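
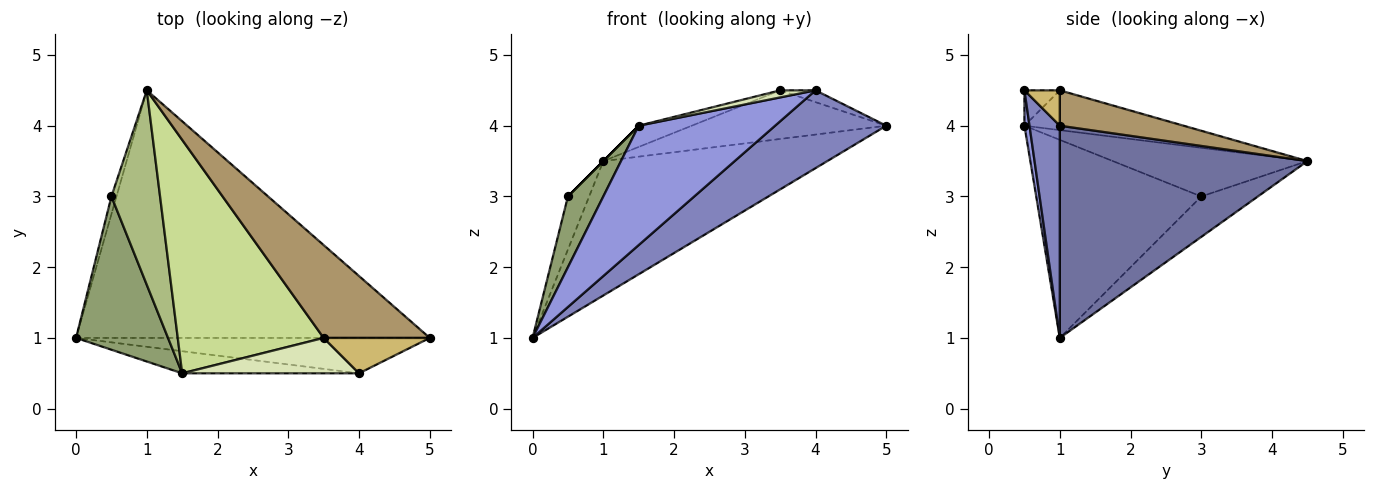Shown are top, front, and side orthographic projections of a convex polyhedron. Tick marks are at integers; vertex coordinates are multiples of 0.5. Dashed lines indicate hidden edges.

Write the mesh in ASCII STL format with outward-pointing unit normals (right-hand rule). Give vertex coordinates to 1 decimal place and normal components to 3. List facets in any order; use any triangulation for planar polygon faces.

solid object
 facet normal 0.466 0.422 -0.777
  outer loop
   vertex 1.0 4.5 3.5
   vertex 5.0 1.0 4.0
   vertex 0.0 1.0 1.0
  endloop
 endfacet
 facet normal 0.241 -0.884 -0.402
  outer loop
   vertex 4.0 0.5 4.5
   vertex 0.0 1.0 1.0
   vertex 5.0 1.0 4.0
  endloop
 endfacet
 facet normal 0.036 -0.983 -0.182
  outer loop
   vertex 1.5 0.5 4.0
   vertex 0.0 1.0 1.0
   vertex 4.0 0.5 4.5
  endloop
 endfacet
 facet normal -0.930 0.349 -0.116
  outer loop
   vertex 0.5 3.0 3.0
   vertex 1.0 4.5 3.5
   vertex 0.0 1.0 1.0
  endloop
 endfacet
 facet normal -0.890 -0.191 0.413
  outer loop
   vertex 0.5 3.0 3.0
   vertex 0.0 1.0 1.0
   vertex 1.5 0.5 4.0
  endloop
 endfacet
 facet normal -0.707 0.000 0.707
  outer loop
   vertex 0.5 3.0 3.0
   vertex 1.5 0.5 4.0
   vertex 1.0 4.5 3.5
  endloop
 endfacet
 facet normal -0.262 0.087 0.961
  outer loop
   vertex 3.5 1.0 4.5
   vertex 1.0 4.5 3.5
   vertex 1.5 0.5 4.0
  endloop
 endfacet
 facet normal -0.192 -0.192 0.962
  outer loop
   vertex 3.5 1.0 4.5
   vertex 1.5 0.5 4.0
   vertex 4.0 0.5 4.5
  endloop
 endfacet
 facet normal 0.283 0.445 0.850
  outer loop
   vertex 3.5 1.0 4.5
   vertex 5.0 1.0 4.0
   vertex 1.0 4.5 3.5
  endloop
 endfacet
 facet normal 0.302 0.302 0.905
  outer loop
   vertex 3.5 1.0 4.5
   vertex 4.0 0.5 4.5
   vertex 5.0 1.0 4.0
  endloop
 endfacet
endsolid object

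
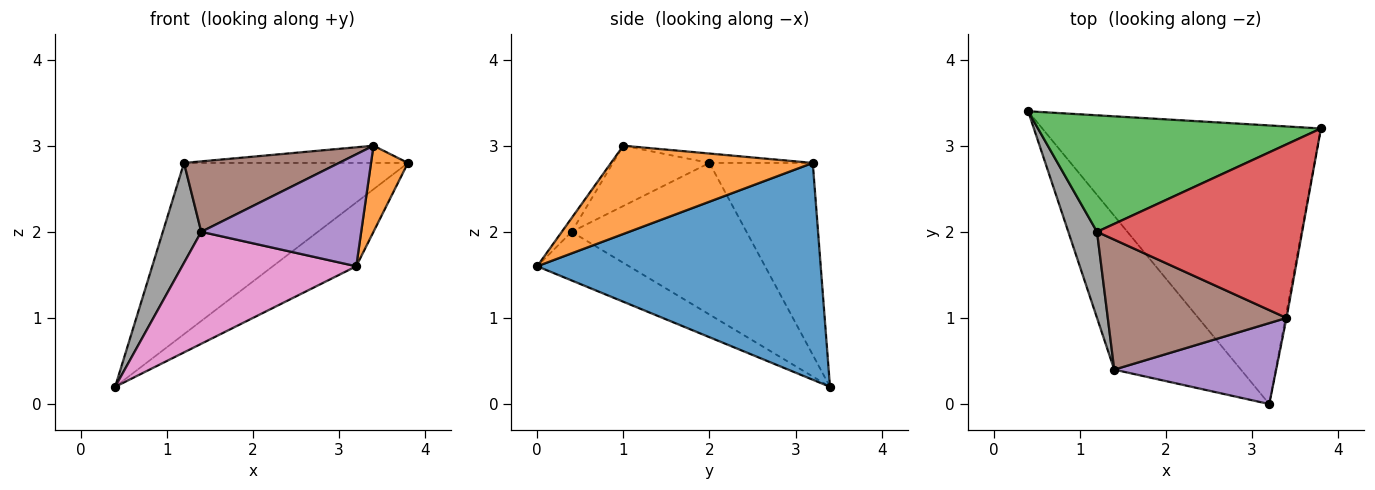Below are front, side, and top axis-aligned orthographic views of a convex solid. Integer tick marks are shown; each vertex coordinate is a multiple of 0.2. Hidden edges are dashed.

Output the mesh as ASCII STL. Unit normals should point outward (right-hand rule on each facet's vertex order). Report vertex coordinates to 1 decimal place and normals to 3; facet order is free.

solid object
 facet normal 0.604 0.178 -0.777
  outer loop
   vertex 3.2 0.0 1.6
   vertex 0.4 3.4 0.2
   vertex 3.8 3.2 2.8
  endloop
 endfacet
 facet normal 0.984 -0.180 -0.012
  outer loop
   vertex 3.4 1.0 3.0
   vertex 3.2 0.0 1.6
   vertex 3.8 3.2 2.8
  endloop
 endfacet
 facet normal -0.357 0.772 0.526
  outer loop
   vertex 1.2 2.0 2.8
   vertex 3.8 3.2 2.8
   vertex 0.4 3.4 0.2
  endloop
 endfacet
 facet normal -0.046 0.099 0.994
  outer loop
   vertex 1.2 2.0 2.8
   vertex 3.4 1.0 3.0
   vertex 3.8 3.2 2.8
  endloop
 endfacet
 facet normal -0.050 -0.809 0.585
  outer loop
   vertex 1.4 0.4 2.0
   vertex 3.2 0.0 1.6
   vertex 3.4 1.0 3.0
  endloop
 endfacet
 facet normal -0.284 -0.457 0.843
  outer loop
   vertex 1.4 0.4 2.0
   vertex 3.4 1.0 3.0
   vertex 1.2 2.0 2.8
  endloop
 endfacet
 facet normal -0.296 -0.562 -0.772
  outer loop
   vertex 1.4 0.4 2.0
   vertex 0.4 3.4 0.2
   vertex 3.2 0.0 1.6
  endloop
 endfacet
 facet normal -0.960 -0.211 0.182
  outer loop
   vertex 1.4 0.4 2.0
   vertex 1.2 2.0 2.8
   vertex 0.4 3.4 0.2
  endloop
 endfacet
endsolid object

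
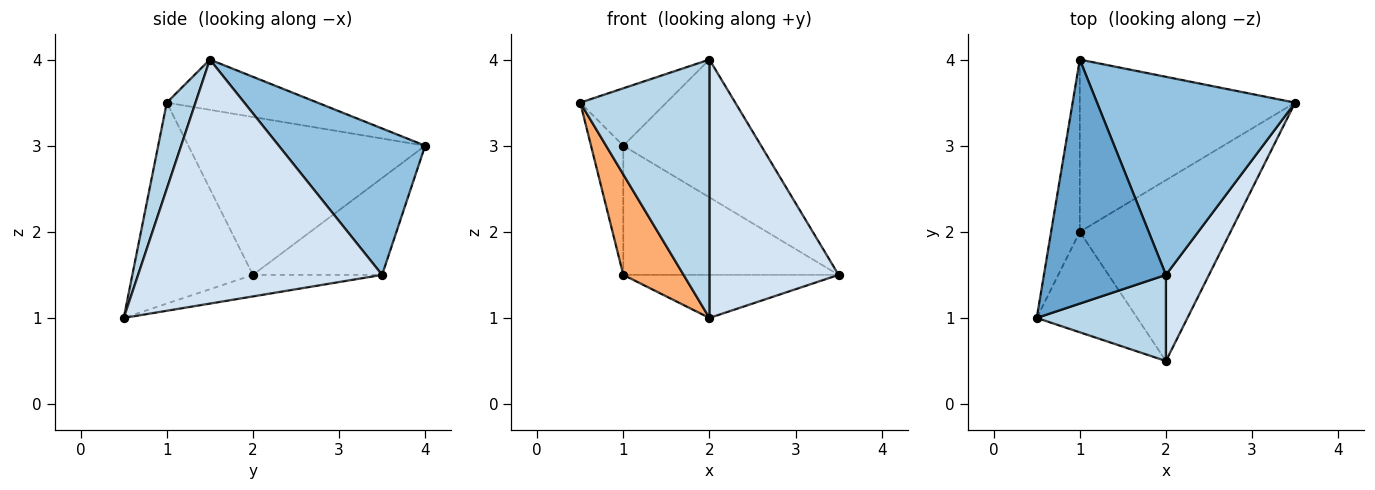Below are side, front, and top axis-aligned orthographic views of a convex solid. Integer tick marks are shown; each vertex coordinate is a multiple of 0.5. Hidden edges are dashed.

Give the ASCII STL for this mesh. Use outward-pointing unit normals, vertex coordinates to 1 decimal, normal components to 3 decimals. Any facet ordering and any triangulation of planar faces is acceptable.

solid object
 facet normal -0.372 0.213 0.904
  outer loop
   vertex 2.0 1.5 4.0
   vertex 1.0 4.0 3.0
   vertex 0.5 1.0 3.5
  endloop
 endfacet
 facet normal 0.519 0.488 0.702
  outer loop
   vertex 2.0 1.5 4.0
   vertex 3.5 3.5 1.5
   vertex 1.0 4.0 3.0
  endloop
 endfacet
 facet normal 0.206 -0.928 0.309
  outer loop
   vertex 2.0 1.5 4.0
   vertex 0.5 1.0 3.5
   vertex 2.0 0.5 1.0
  endloop
 endfacet
 facet normal 0.873 -0.462 0.154
  outer loop
   vertex 2.0 1.5 4.0
   vertex 2.0 0.5 1.0
   vertex 3.5 3.5 1.5
  endloop
 endfacet
 facet normal -0.975 0.133 -0.177
  outer loop
   vertex 1.0 2.0 1.5
   vertex 0.5 1.0 3.5
   vertex 1.0 4.0 3.0
  endloop
 endfacet
 facet normal -0.816 -0.408 -0.408
  outer loop
   vertex 1.0 2.0 1.5
   vertex 2.0 0.5 1.0
   vertex 0.5 1.0 3.5
  endloop
 endfacet
 facet normal -0.339 0.565 -0.753
  outer loop
   vertex 1.0 2.0 1.5
   vertex 1.0 4.0 3.0
   vertex 3.5 3.5 1.5
  endloop
 endfacet
 facet normal -0.138 0.229 -0.964
  outer loop
   vertex 1.0 2.0 1.5
   vertex 3.5 3.5 1.5
   vertex 2.0 0.5 1.0
  endloop
 endfacet
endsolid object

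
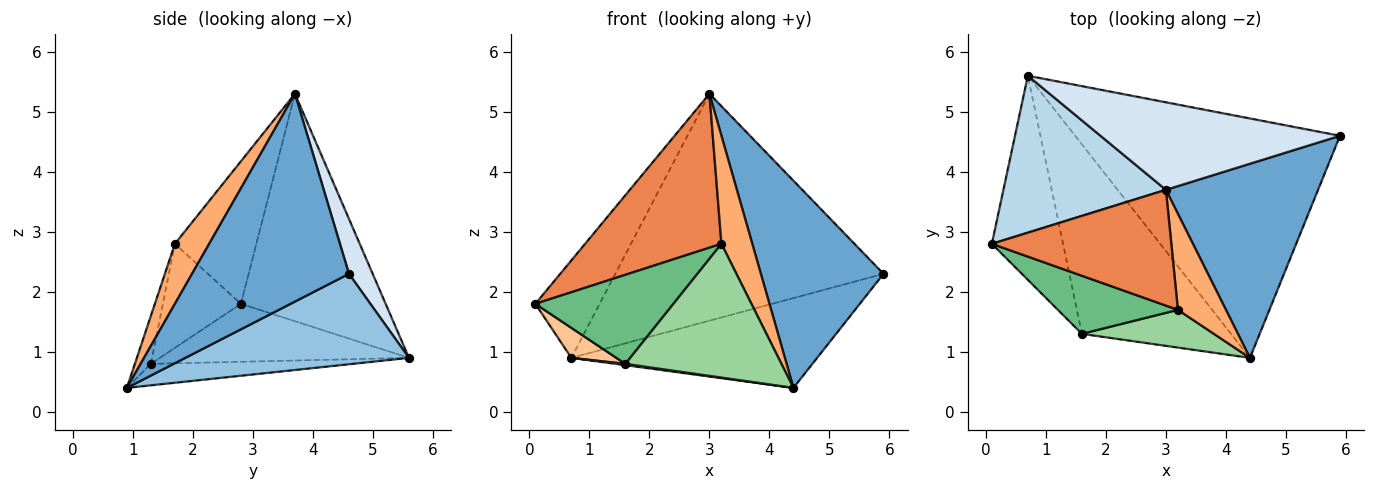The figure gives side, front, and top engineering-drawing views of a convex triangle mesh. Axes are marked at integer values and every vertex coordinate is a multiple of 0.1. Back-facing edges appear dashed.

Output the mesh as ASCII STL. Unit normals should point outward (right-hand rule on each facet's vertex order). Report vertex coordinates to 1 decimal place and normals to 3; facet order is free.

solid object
 facet normal 0.683 -0.533 0.500
  outer loop
   vertex 3.0 3.7 5.3
   vertex 4.4 0.9 0.4
   vertex 5.9 4.6 2.3
  endloop
 endfacet
 facet normal 0.304 0.335 -0.892
  outer loop
   vertex 0.7 5.6 0.9
   vertex 5.9 4.6 2.3
   vertex 4.4 0.9 0.4
  endloop
 endfacet
 facet normal -0.765 0.340 0.547
  outer loop
   vertex 0.7 5.6 0.9
   vertex 0.1 2.8 1.8
   vertex 3.0 3.7 5.3
  endloop
 endfacet
 facet normal 0.082 0.930 0.359
  outer loop
   vertex 0.7 5.6 0.9
   vertex 3.0 3.7 5.3
   vertex 5.9 4.6 2.3
  endloop
 endfacet
 facet normal -0.431 -0.721 0.542
  outer loop
   vertex 3.2 1.7 2.8
   vertex 3.0 3.7 5.3
   vertex 0.1 2.8 1.8
  endloop
 endfacet
 facet normal 0.639 -0.575 0.511
  outer loop
   vertex 3.2 1.7 2.8
   vertex 4.4 0.9 0.4
   vertex 3.0 3.7 5.3
  endloop
 endfacet
 facet normal -0.627 -0.113 -0.771
  outer loop
   vertex 1.6 1.3 0.8
   vertex 0.1 2.8 1.8
   vertex 0.7 5.6 0.9
  endloop
 endfacet
 facet normal -0.142 -0.007 -0.990
  outer loop
   vertex 1.6 1.3 0.8
   vertex 0.7 5.6 0.9
   vertex 4.4 0.9 0.4
  endloop
 endfacet
 facet normal -0.428 -0.757 0.494
  outer loop
   vertex 1.6 1.3 0.8
   vertex 3.2 1.7 2.8
   vertex 0.1 2.8 1.8
  endloop
 endfacet
 facet normal -0.098 -0.958 0.270
  outer loop
   vertex 1.6 1.3 0.8
   vertex 4.4 0.9 0.4
   vertex 3.2 1.7 2.8
  endloop
 endfacet
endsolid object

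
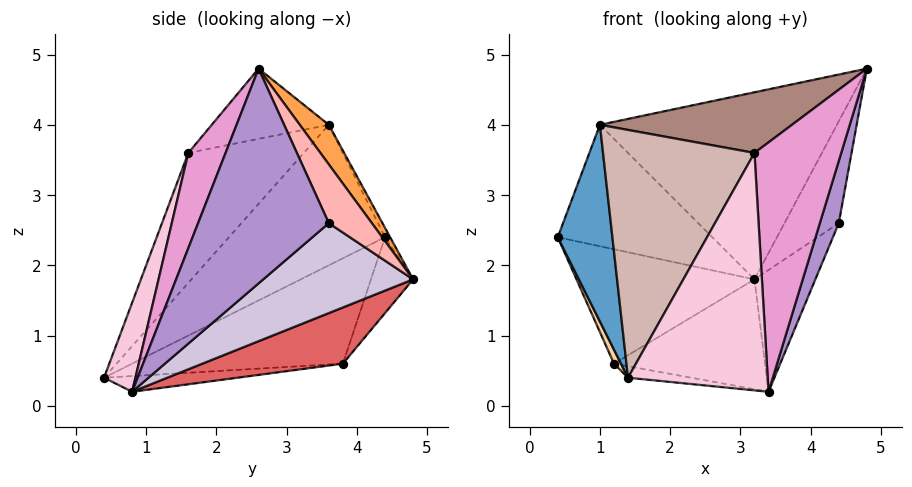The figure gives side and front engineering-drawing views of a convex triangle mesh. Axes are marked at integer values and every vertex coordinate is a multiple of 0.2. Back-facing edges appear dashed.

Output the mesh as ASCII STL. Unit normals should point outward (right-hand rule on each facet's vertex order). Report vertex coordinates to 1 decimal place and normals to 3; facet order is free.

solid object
 facet normal -0.927 -0.325 0.185
  outer loop
   vertex 1.0 3.6 4.0
   vertex 0.4 4.4 2.4
   vertex 1.4 0.4 0.4
  endloop
 endfacet
 facet normal -0.029 0.890 0.456
  outer loop
   vertex 1.0 3.6 4.0
   vertex 3.2 4.8 1.8
   vertex 0.4 4.4 2.4
  endloop
 endfacet
 facet normal 0.101 0.827 0.553
  outer loop
   vertex 1.0 3.6 4.0
   vertex 4.8 2.6 4.8
   vertex 3.2 4.8 1.8
  endloop
 endfacet
 facet normal -0.917 -0.031 -0.397
  outer loop
   vertex 1.2 3.8 0.6
   vertex 1.4 0.4 0.4
   vertex 0.4 4.4 2.4
  endloop
 endfacet
 facet normal -0.212 0.895 -0.393
  outer loop
   vertex 1.2 3.8 0.6
   vertex 0.4 4.4 2.4
   vertex 3.2 4.8 1.8
  endloop
 endfacet
 facet normal -0.110 0.052 -0.993
  outer loop
   vertex 1.2 3.8 0.6
   vertex 3.4 0.8 0.2
   vertex 1.4 0.4 0.4
  endloop
 endfacet
 facet normal 0.339 0.364 -0.868
  outer loop
   vertex 1.2 3.8 0.6
   vertex 3.2 4.8 1.8
   vertex 3.4 0.8 0.2
  endloop
 endfacet
 facet normal 0.604 0.761 0.236
  outer loop
   vertex 4.4 3.6 2.6
   vertex 3.2 4.8 1.8
   vertex 4.8 2.6 4.8
  endloop
 endfacet
 facet normal 0.961 -0.139 -0.238
  outer loop
   vertex 4.4 3.6 2.6
   vertex 4.8 2.6 4.8
   vertex 3.4 0.8 0.2
  endloop
 endfacet
 facet normal 0.715 0.290 -0.636
  outer loop
   vertex 4.4 3.6 2.6
   vertex 3.4 0.8 0.2
   vertex 3.2 4.8 1.8
  endloop
 endfacet
 facet normal -0.302 -0.495 0.815
  outer loop
   vertex 3.2 1.6 3.6
   vertex 4.8 2.6 4.8
   vertex 1.0 3.6 4.0
  endloop
 endfacet
 facet normal -0.511 -0.670 0.539
  outer loop
   vertex 3.2 1.6 3.6
   vertex 1.0 3.6 4.0
   vertex 1.4 0.4 0.4
  endloop
 endfacet
 facet normal 0.384 -0.894 0.233
  outer loop
   vertex 3.2 1.6 3.6
   vertex 3.4 0.8 0.2
   vertex 4.8 2.6 4.8
  endloop
 endfacet
 facet normal 0.213 -0.948 0.236
  outer loop
   vertex 3.2 1.6 3.6
   vertex 1.4 0.4 0.4
   vertex 3.4 0.8 0.2
  endloop
 endfacet
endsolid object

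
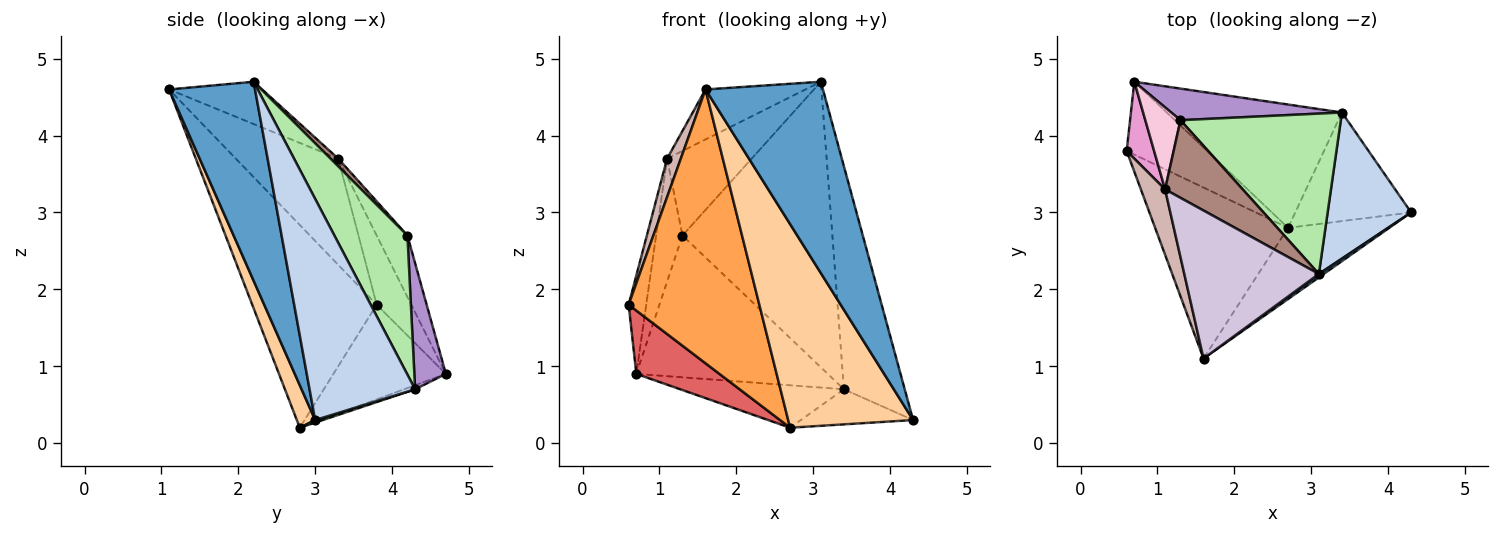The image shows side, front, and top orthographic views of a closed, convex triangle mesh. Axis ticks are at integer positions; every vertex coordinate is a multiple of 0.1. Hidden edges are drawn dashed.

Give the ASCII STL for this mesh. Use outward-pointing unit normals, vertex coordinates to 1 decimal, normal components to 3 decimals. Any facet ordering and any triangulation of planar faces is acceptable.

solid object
 facet normal 0.591 -0.807 0.014
  outer loop
   vertex 3.1 2.2 4.7
   vertex 1.6 1.1 4.6
   vertex 4.3 3.0 0.3
  endloop
 endfacet
 facet normal 0.824 0.474 0.311
  outer loop
   vertex 3.4 4.3 0.7
   vertex 3.1 2.2 4.7
   vertex 4.3 3.0 0.3
  endloop
 endfacet
 facet normal -0.628 -0.660 -0.412
  outer loop
   vertex 2.7 2.8 0.2
   vertex 1.6 1.1 4.6
   vertex 0.6 3.8 1.8
  endloop
 endfacet
 facet normal 0.137 -0.935 -0.327
  outer loop
   vertex 2.7 2.8 0.2
   vertex 4.3 3.0 0.3
   vertex 1.6 1.1 4.6
  endloop
 endfacet
 facet normal 0.021 0.307 -0.951
  outer loop
   vertex 2.7 2.8 0.2
   vertex 3.4 4.3 0.7
   vertex 4.3 3.0 0.3
  endloop
 endfacet
 facet normal 0.391 0.803 0.451
  outer loop
   vertex 1.3 4.2 2.7
   vertex 3.1 2.2 4.7
   vertex 3.4 4.3 0.7
  endloop
 endfacet
 facet normal -0.664 -0.491 -0.564
  outer loop
   vertex 0.7 4.7 0.9
   vertex 2.7 2.8 0.2
   vertex 0.6 3.8 1.8
  endloop
 endfacet
 facet normal -0.022 0.325 -0.945
  outer loop
   vertex 0.7 4.7 0.9
   vertex 3.4 4.3 0.7
   vertex 2.7 2.8 0.2
  endloop
 endfacet
 facet normal 0.159 0.964 0.215
  outer loop
   vertex 0.7 4.7 0.9
   vertex 1.3 4.2 2.7
   vertex 3.4 4.3 0.7
  endloop
 endfacet
 facet normal -0.285 0.307 0.908
  outer loop
   vertex 1.1 3.3 3.7
   vertex 1.6 1.1 4.6
   vertex 3.1 2.2 4.7
  endloop
 endfacet
 facet normal 0.067 0.735 0.675
  outer loop
   vertex 1.1 3.3 3.7
   vertex 3.1 2.2 4.7
   vertex 1.3 4.2 2.7
  endloop
 endfacet
 facet normal -0.967 -0.130 0.220
  outer loop
   vertex 1.1 3.3 3.7
   vertex 0.6 3.8 1.8
   vertex 1.6 1.1 4.6
  endloop
 endfacet
 facet normal -0.841 0.427 0.334
  outer loop
   vertex 1.1 3.3 3.7
   vertex 0.7 4.7 0.9
   vertex 0.6 3.8 1.8
  endloop
 endfacet
 facet normal -0.697 0.597 0.398
  outer loop
   vertex 1.1 3.3 3.7
   vertex 1.3 4.2 2.7
   vertex 0.7 4.7 0.9
  endloop
 endfacet
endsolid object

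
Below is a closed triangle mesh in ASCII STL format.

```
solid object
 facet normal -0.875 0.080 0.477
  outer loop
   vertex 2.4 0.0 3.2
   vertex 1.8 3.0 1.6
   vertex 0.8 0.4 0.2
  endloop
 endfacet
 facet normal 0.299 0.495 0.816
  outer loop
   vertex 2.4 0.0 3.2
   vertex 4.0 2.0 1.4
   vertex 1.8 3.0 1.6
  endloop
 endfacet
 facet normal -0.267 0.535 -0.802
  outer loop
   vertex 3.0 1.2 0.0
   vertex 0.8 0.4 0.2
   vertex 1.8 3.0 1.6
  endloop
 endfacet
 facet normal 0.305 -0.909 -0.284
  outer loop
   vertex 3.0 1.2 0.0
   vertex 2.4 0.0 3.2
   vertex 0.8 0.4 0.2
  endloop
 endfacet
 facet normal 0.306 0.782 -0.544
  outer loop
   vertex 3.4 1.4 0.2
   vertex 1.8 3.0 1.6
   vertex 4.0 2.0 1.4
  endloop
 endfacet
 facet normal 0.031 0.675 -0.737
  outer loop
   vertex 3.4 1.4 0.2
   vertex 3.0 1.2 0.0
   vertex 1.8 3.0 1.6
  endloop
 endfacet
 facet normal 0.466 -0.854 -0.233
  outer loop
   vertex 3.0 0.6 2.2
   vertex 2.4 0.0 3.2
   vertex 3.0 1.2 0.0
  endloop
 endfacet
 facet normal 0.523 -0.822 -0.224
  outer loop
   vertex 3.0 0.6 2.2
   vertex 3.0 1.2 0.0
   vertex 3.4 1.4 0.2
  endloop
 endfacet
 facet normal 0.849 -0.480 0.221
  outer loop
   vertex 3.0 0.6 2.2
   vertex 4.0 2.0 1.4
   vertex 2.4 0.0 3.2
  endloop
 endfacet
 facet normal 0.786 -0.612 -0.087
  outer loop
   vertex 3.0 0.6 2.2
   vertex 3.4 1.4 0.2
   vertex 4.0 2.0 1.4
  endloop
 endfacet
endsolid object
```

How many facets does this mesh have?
10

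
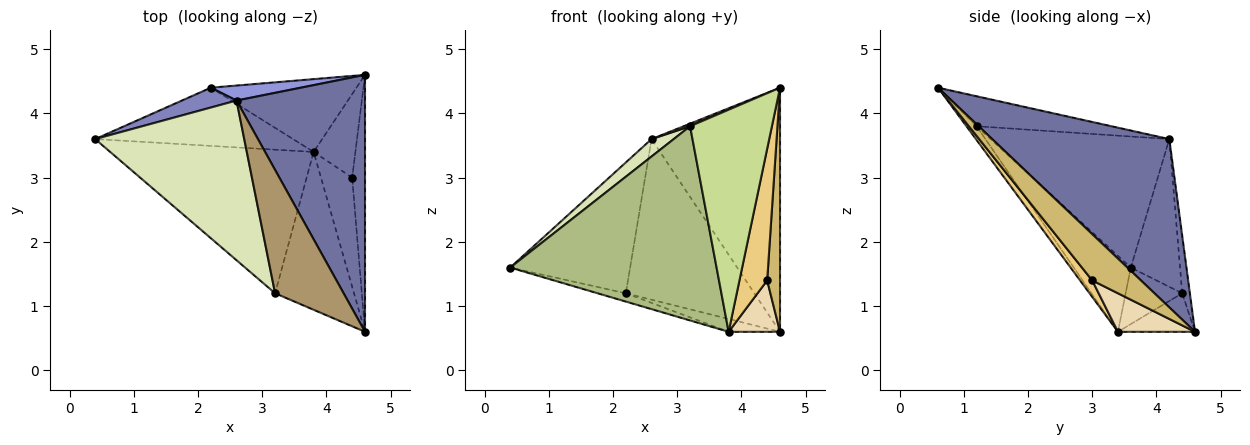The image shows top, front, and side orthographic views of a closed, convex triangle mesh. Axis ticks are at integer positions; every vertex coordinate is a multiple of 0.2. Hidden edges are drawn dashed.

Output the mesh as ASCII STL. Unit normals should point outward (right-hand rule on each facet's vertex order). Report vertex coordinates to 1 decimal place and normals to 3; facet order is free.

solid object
 facet normal 0.689 0.499 0.526
  outer loop
   vertex 2.6 4.2 3.6
   vertex 4.6 0.6 4.4
   vertex 4.6 4.6 0.6
  endloop
 endfacet
 facet normal -0.376 0.916 0.139
  outer loop
   vertex 2.2 4.4 1.2
   vertex 0.4 3.6 1.6
   vertex 2.6 4.2 3.6
  endloop
 endfacet
 facet normal -0.060 0.994 0.093
  outer loop
   vertex 2.2 4.4 1.2
   vertex 2.6 4.2 3.6
   vertex 4.6 4.6 0.6
  endloop
 endfacet
 facet normal -0.272 0.136 -0.953
  outer loop
   vertex 2.2 4.4 1.2
   vertex 3.8 3.4 0.6
   vertex 0.4 3.6 1.6
  endloop
 endfacet
 facet normal -0.252 0.168 -0.953
  outer loop
   vertex 2.2 4.4 1.2
   vertex 4.6 4.6 0.6
   vertex 3.8 3.4 0.6
  endloop
 endfacet
 facet normal -0.217 -0.785 -0.580
  outer loop
   vertex 3.2 1.2 3.8
   vertex 0.4 3.6 1.6
   vertex 3.8 3.4 0.6
  endloop
 endfacet
 facet normal -0.101 -0.811 -0.576
  outer loop
   vertex 3.2 1.2 3.8
   vertex 3.8 3.4 0.6
   vertex 4.6 0.6 4.4
  endloop
 endfacet
 facet normal -0.658 -0.082 0.748
  outer loop
   vertex 3.2 1.2 3.8
   vertex 2.6 4.2 3.6
   vertex 0.4 3.6 1.6
  endloop
 endfacet
 facet normal -0.401 -0.019 0.916
  outer loop
   vertex 3.2 1.2 3.8
   vertex 4.6 0.6 4.4
   vertex 2.6 4.2 3.6
  endloop
 endfacet
 facet normal 0.934 -0.246 -0.259
  outer loop
   vertex 4.4 3.0 1.4
   vertex 4.6 4.6 0.6
   vertex 4.6 0.6 4.4
  endloop
 endfacet
 facet normal 0.320 -0.729 -0.605
  outer loop
   vertex 4.4 3.0 1.4
   vertex 4.6 0.6 4.4
   vertex 3.8 3.4 0.6
  endloop
 endfacet
 facet normal 0.618 -0.412 -0.670
  outer loop
   vertex 4.4 3.0 1.4
   vertex 3.8 3.4 0.6
   vertex 4.6 4.6 0.6
  endloop
 endfacet
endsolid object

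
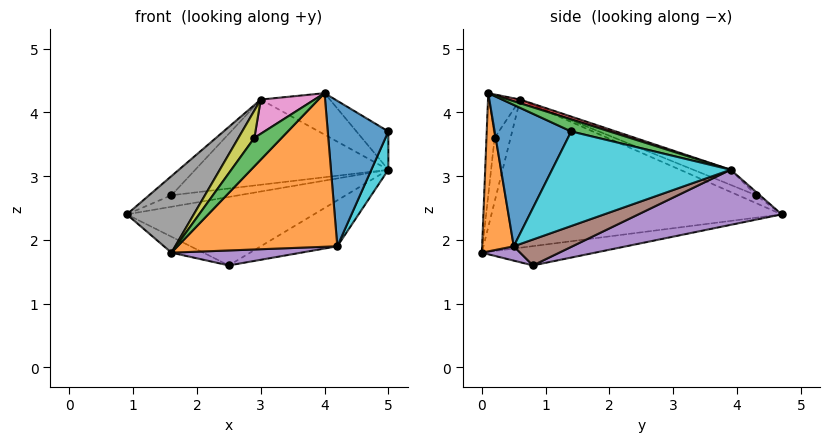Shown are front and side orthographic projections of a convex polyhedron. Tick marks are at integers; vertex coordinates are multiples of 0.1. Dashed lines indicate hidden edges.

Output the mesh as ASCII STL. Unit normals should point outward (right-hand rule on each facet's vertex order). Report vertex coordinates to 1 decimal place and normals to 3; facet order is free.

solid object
 facet normal 0.783 -0.620 -0.038
  outer loop
   vertex 4.2 0.5 1.9
   vertex 5.0 1.4 3.7
   vertex 4.0 0.1 4.3
  endloop
 endfacet
 facet normal 0.192 -0.970 -0.146
  outer loop
   vertex 4.2 0.5 1.9
   vertex 4.0 0.1 4.3
   vertex 1.6 0.0 1.8
  endloop
 endfacet
 facet normal -0.273 -0.914 0.299
  outer loop
   vertex 2.9 0.2 3.6
   vertex 1.6 0.0 1.8
   vertex 4.0 0.1 4.3
  endloop
 endfacet
 facet normal -0.283 0.080 -0.956
  outer loop
   vertex 2.5 0.8 1.6
   vertex 1.6 0.0 1.8
   vertex 0.9 4.7 2.4
  endloop
 endfacet
 facet normal 0.103 -0.349 -0.932
  outer loop
   vertex 2.5 0.8 1.6
   vertex 4.2 0.5 1.9
   vertex 1.6 0.0 1.8
  endloop
 endfacet
 facet normal -0.233 0.288 0.929
  outer loop
   vertex 3.0 0.6 4.2
   vertex 1.6 4.3 2.7
   vertex 0.9 4.7 2.4
  endloop
 endfacet
 facet normal -0.417 -0.723 0.551
  outer loop
   vertex 3.0 0.6 4.2
   vertex 2.9 0.2 3.6
   vertex 4.0 0.1 4.3
  endloop
 endfacet
 facet normal -0.826 -0.191 0.530
  outer loop
   vertex 3.0 0.6 4.2
   vertex 0.9 4.7 2.4
   vertex 1.6 0.0 1.8
  endloop
 endfacet
 facet normal -0.609 -0.609 0.508
  outer loop
   vertex 3.0 0.6 4.2
   vertex 1.6 0.0 1.8
   vertex 2.9 0.2 3.6
  endloop
 endfacet
 facet normal 0.926 -0.088 -0.367
  outer loop
   vertex 5.0 3.9 3.1
   vertex 5.0 1.4 3.7
   vertex 4.2 0.5 1.9
  endloop
 endfacet
 facet normal -0.068 0.353 0.933
  outer loop
   vertex 5.0 3.9 3.1
   vertex 1.6 4.3 2.7
   vertex 3.0 0.6 4.2
  endloop
 endfacet
 facet normal -0.031 0.565 0.825
  outer loop
   vertex 5.0 3.9 3.1
   vertex 0.9 4.7 2.4
   vertex 1.6 4.3 2.7
  endloop
 endfacet
 facet normal 0.270 0.225 0.936
  outer loop
   vertex 5.0 3.9 3.1
   vertex 4.0 0.1 4.3
   vertex 5.0 1.4 3.7
  endloop
 endfacet
 facet normal 0.049 0.289 0.956
  outer loop
   vertex 5.0 3.9 3.1
   vertex 3.0 0.6 4.2
   vertex 4.0 0.1 4.3
  endloop
 endfacet
 facet normal 0.214 0.280 -0.936
  outer loop
   vertex 5.0 3.9 3.1
   vertex 2.5 0.8 1.6
   vertex 0.9 4.7 2.4
  endloop
 endfacet
 facet normal 0.215 0.280 -0.936
  outer loop
   vertex 5.0 3.9 3.1
   vertex 4.2 0.5 1.9
   vertex 2.5 0.8 1.6
  endloop
 endfacet
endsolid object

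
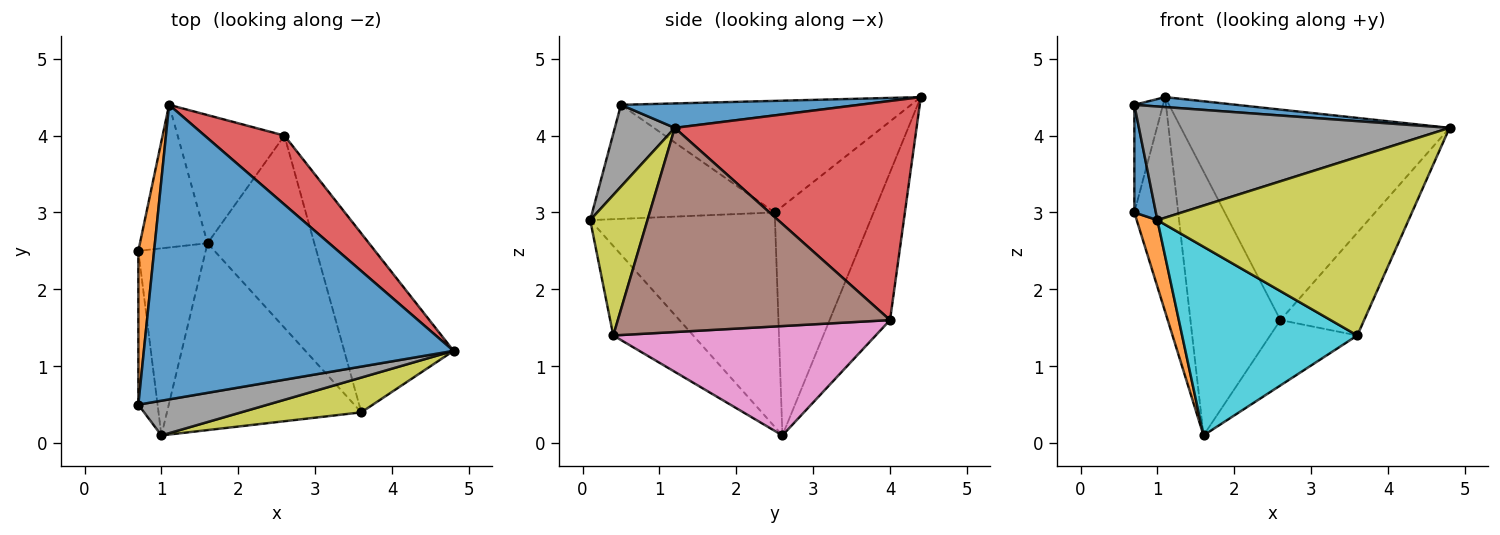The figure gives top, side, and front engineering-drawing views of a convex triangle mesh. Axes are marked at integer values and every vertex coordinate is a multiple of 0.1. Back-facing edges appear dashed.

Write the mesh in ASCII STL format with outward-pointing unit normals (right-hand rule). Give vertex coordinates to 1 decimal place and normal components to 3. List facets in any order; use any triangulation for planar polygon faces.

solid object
 facet normal 0.079 -0.034 0.996
  outer loop
   vertex 1.1 4.4 4.5
   vertex 0.7 0.5 4.4
   vertex 4.8 1.2 4.1
  endloop
 endfacet
 facet normal -0.985 0.097 0.139
  outer loop
   vertex 0.7 2.5 3.0
   vertex 0.7 0.5 4.4
   vertex 1.1 4.4 4.5
  endloop
 endfacet
 facet normal -0.883 0.391 -0.260
  outer loop
   vertex 0.7 2.5 3.0
   vertex 1.1 4.4 4.5
   vertex 1.6 2.6 0.1
  endloop
 endfacet
 facet normal 0.650 0.722 0.237
  outer loop
   vertex 2.6 4.0 1.6
   vertex 1.1 4.4 4.5
   vertex 4.8 1.2 4.1
  endloop
 endfacet
 facet normal -0.517 0.770 -0.374
  outer loop
   vertex 2.6 4.0 1.6
   vertex 1.6 2.6 0.1
   vertex 1.1 4.4 4.5
  endloop
 endfacet
 facet normal 0.851 0.262 -0.456
  outer loop
   vertex 2.6 4.0 1.6
   vertex 4.8 1.2 4.1
   vertex 3.6 0.4 1.4
  endloop
 endfacet
 facet normal 0.696 0.231 -0.680
  outer loop
   vertex 2.6 4.0 1.6
   vertex 3.6 0.4 1.4
   vertex 1.6 2.6 0.1
  endloop
 endfacet
 facet normal 0.182 -0.941 0.287
  outer loop
   vertex 1.0 0.1 2.9
   vertex 4.8 1.2 4.1
   vertex 0.7 0.5 4.4
  endloop
 endfacet
 facet normal 0.218 -0.958 0.187
  outer loop
   vertex 1.0 0.1 2.9
   vertex 3.6 0.4 1.4
   vertex 4.8 1.2 4.1
  endloop
 endfacet
 facet normal -0.308 -0.676 -0.669
  outer loop
   vertex 1.0 0.1 2.9
   vertex 1.6 2.6 0.1
   vertex 3.6 0.4 1.4
  endloop
 endfacet
 facet normal -0.979 -0.116 -0.165
  outer loop
   vertex 1.0 0.1 2.9
   vertex 0.7 0.5 4.4
   vertex 0.7 2.5 3.0
  endloop
 endfacet
 facet normal -0.949 -0.106 -0.298
  outer loop
   vertex 1.0 0.1 2.9
   vertex 0.7 2.5 3.0
   vertex 1.6 2.6 0.1
  endloop
 endfacet
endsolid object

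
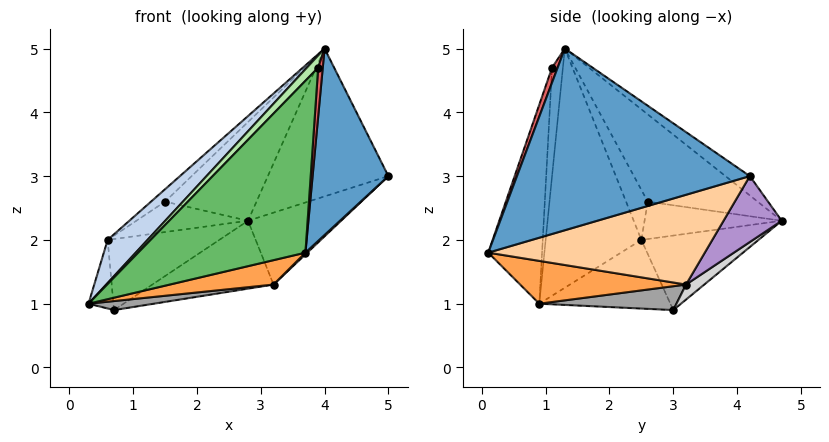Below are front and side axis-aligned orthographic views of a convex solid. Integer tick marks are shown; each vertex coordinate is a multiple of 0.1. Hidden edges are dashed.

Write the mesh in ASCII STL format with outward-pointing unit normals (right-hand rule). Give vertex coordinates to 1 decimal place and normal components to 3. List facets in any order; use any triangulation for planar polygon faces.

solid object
 facet normal 0.951 -0.309 0.027
  outer loop
   vertex 4.0 1.3 5.0
   vertex 3.7 0.1 1.8
   vertex 5.0 4.2 3.0
  endloop
 endfacet
 facet normal -0.689 -0.287 0.666
  outer loop
   vertex 0.6 2.5 2.0
   vertex 0.3 0.9 1.0
   vertex 4.0 1.3 5.0
  endloop
 endfacet
 facet normal 0.199 -0.125 -0.972
  outer loop
   vertex 3.2 3.2 1.3
   vertex 3.7 0.1 1.8
   vertex 0.3 0.9 1.0
  endloop
 endfacet
 facet normal 0.688 -0.006 -0.725
  outer loop
   vertex 3.2 3.2 1.3
   vertex 5.0 4.2 3.0
   vertex 3.7 0.1 1.8
  endloop
 endfacet
 facet normal -0.289 -0.899 0.330
  outer loop
   vertex 3.9 1.1 4.7
   vertex 0.3 0.9 1.0
   vertex 3.7 0.1 1.8
  endloop
 endfacet
 facet normal -0.563 -0.588 0.580
  outer loop
   vertex 3.9 1.1 4.7
   vertex 4.0 1.3 5.0
   vertex 0.3 0.9 1.0
  endloop
 endfacet
 facet normal 0.762 -0.626 0.163
  outer loop
   vertex 3.9 1.1 4.7
   vertex 3.7 0.1 1.8
   vertex 4.0 1.3 5.0
  endloop
 endfacet
 facet normal -0.546 0.353 0.760
  outer loop
   vertex 1.5 2.6 2.6
   vertex 0.6 2.5 2.0
   vertex 4.0 1.3 5.0
  endloop
 endfacet
 facet normal 0.364 0.582 -0.727
  outer loop
   vertex 2.8 4.7 2.3
   vertex 5.0 4.2 3.0
   vertex 3.2 3.2 1.3
  endloop
 endfacet
 facet normal -0.533 0.434 0.727
  outer loop
   vertex 2.8 4.7 2.3
   vertex 0.6 2.5 2.0
   vertex 1.5 2.6 2.6
  endloop
 endfacet
 facet normal -0.119 0.591 0.798
  outer loop
   vertex 2.8 4.7 2.3
   vertex 4.0 1.3 5.0
   vertex 5.0 4.2 3.0
  endloop
 endfacet
 facet normal -0.505 0.420 0.754
  outer loop
   vertex 2.8 4.7 2.3
   vertex 1.5 2.6 2.6
   vertex 4.0 1.3 5.0
  endloop
 endfacet
 facet normal -0.982 0.187 -0.004
  outer loop
   vertex 0.7 3.0 0.9
   vertex 0.3 0.9 1.0
   vertex 0.6 2.5 2.0
  endloop
 endfacet
 facet normal -0.703 0.670 0.241
  outer loop
   vertex 0.7 3.0 0.9
   vertex 0.6 2.5 2.0
   vertex 2.8 4.7 2.3
  endloop
 endfacet
 facet normal 0.164 -0.078 -0.983
  outer loop
   vertex 0.7 3.0 0.9
   vertex 3.2 3.2 1.3
   vertex 0.3 0.9 1.0
  endloop
 endfacet
 facet normal 0.085 0.568 -0.818
  outer loop
   vertex 0.7 3.0 0.9
   vertex 2.8 4.7 2.3
   vertex 3.2 3.2 1.3
  endloop
 endfacet
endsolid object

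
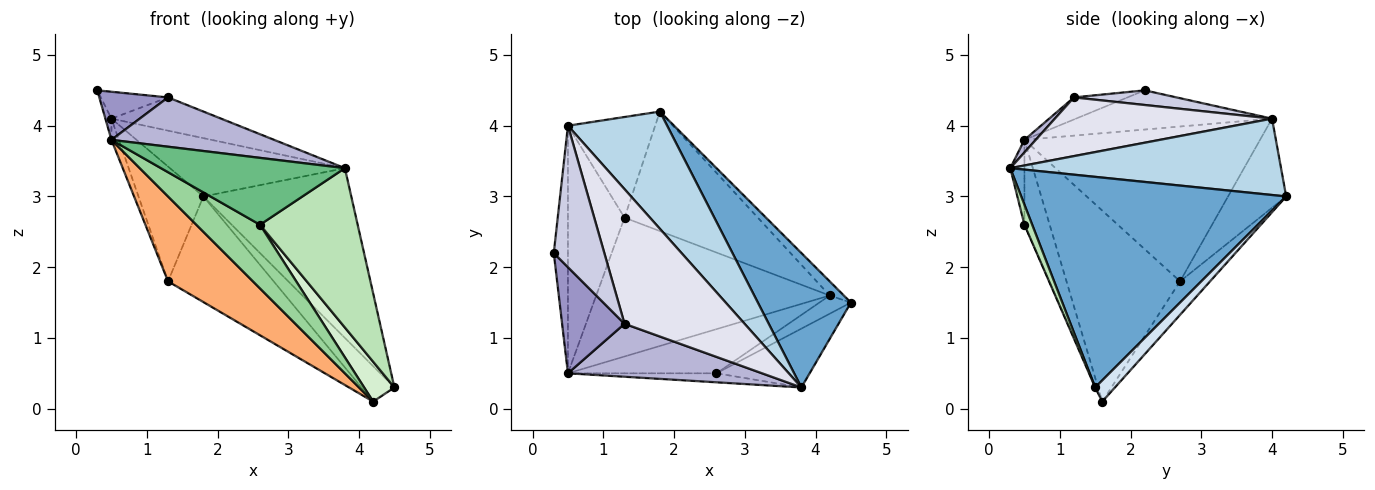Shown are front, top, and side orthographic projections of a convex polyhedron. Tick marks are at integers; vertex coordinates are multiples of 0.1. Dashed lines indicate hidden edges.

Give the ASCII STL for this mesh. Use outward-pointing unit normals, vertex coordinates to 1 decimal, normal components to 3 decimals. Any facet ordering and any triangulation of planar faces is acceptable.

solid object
 facet normal 0.815 0.455 0.360
  outer loop
   vertex 3.8 0.3 3.4
   vertex 4.5 1.5 0.3
   vertex 1.8 4.2 3.0
  endloop
 endfacet
 facet normal -0.559 0.624 -0.547
  outer loop
   vertex 0.5 4.0 4.1
   vertex 1.8 4.2 3.0
   vertex 1.3 2.7 1.8
  endloop
 endfacet
 facet normal 0.567 0.367 0.737
  outer loop
   vertex 0.5 4.0 4.1
   vertex 3.8 0.3 3.4
   vertex 1.8 4.2 3.0
  endloop
 endfacet
 facet normal 0.487 0.811 -0.324
  outer loop
   vertex 4.2 1.6 0.1
   vertex 1.8 4.2 3.0
   vertex 4.5 1.5 0.3
  endloop
 endfacet
 facet normal -0.185 0.651 -0.736
  outer loop
   vertex 4.2 1.6 0.1
   vertex 1.3 2.7 1.8
   vertex 1.8 4.2 3.0
  endloop
 endfacet
 facet normal -0.572 -0.428 -0.700
  outer loop
   vertex 0.5 0.5 3.8
   vertex 1.3 2.7 1.8
   vertex 4.2 1.6 0.1
  endloop
 endfacet
 facet normal -0.940 0.029 -0.339
  outer loop
   vertex 0.5 0.5 3.8
   vertex 0.3 2.2 4.5
   vertex 0.5 4.0 4.1
  endloop
 endfacet
 facet normal -0.939 0.029 -0.343
  outer loop
   vertex 0.5 0.5 3.8
   vertex 0.5 4.0 4.1
   vertex 1.3 2.7 1.8
  endloop
 endfacet
 facet normal -0.076 -0.988 -0.133
  outer loop
   vertex 2.6 0.5 2.6
   vertex 3.8 0.3 3.4
   vertex 0.5 0.5 3.8
  endloop
 endfacet
 facet normal -0.310 -0.781 -0.542
  outer loop
   vertex 2.6 0.5 2.6
   vertex 0.5 0.5 3.8
   vertex 4.2 1.6 0.1
  endloop
 endfacet
 facet normal 0.074 -0.936 -0.345
  outer loop
   vertex 2.6 0.5 2.6
   vertex 4.5 1.5 0.3
   vertex 3.8 0.3 3.4
  endloop
 endfacet
 facet normal -0.025 -0.909 -0.416
  outer loop
   vertex 2.6 0.5 2.6
   vertex 4.2 1.6 0.1
   vertex 4.5 1.5 0.3
  endloop
 endfacet
 facet normal -0.306 -0.393 0.867
  outer loop
   vertex 1.3 1.2 4.4
   vertex 0.3 2.2 4.5
   vertex 0.5 0.5 3.8
  endloop
 endfacet
 facet normal 0.047 -0.681 0.731
  outer loop
   vertex 1.3 1.2 4.4
   vertex 0.5 0.5 3.8
   vertex 3.8 0.3 3.4
  endloop
 endfacet
 facet normal 0.274 0.180 0.945
  outer loop
   vertex 1.3 1.2 4.4
   vertex 0.5 4.0 4.1
   vertex 0.3 2.2 4.5
  endloop
 endfacet
 facet normal 0.429 0.216 0.877
  outer loop
   vertex 1.3 1.2 4.4
   vertex 3.8 0.3 3.4
   vertex 0.5 4.0 4.1
  endloop
 endfacet
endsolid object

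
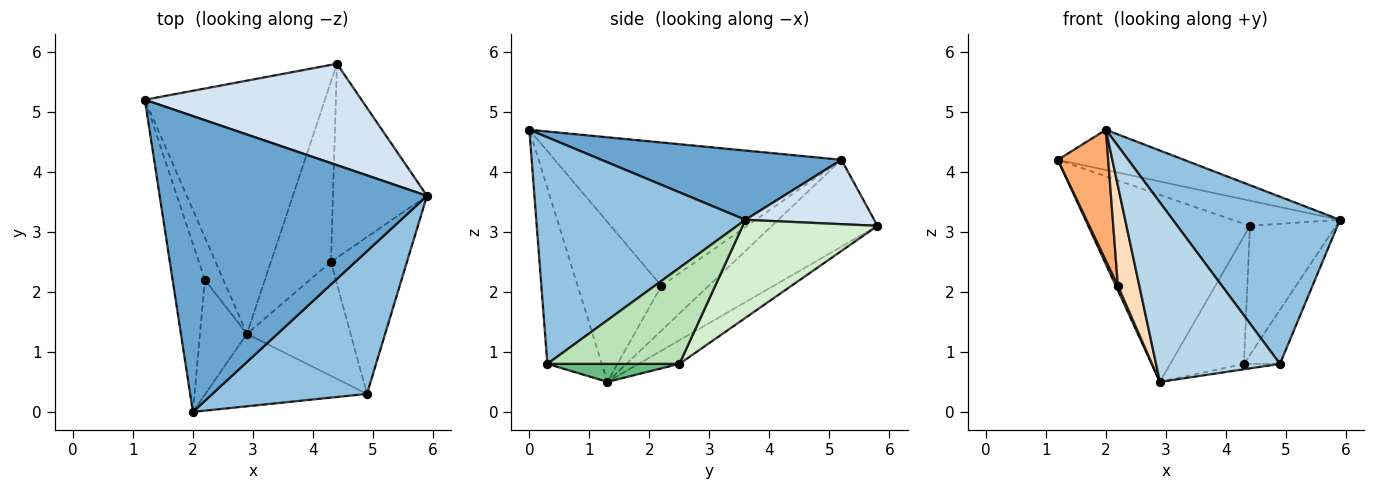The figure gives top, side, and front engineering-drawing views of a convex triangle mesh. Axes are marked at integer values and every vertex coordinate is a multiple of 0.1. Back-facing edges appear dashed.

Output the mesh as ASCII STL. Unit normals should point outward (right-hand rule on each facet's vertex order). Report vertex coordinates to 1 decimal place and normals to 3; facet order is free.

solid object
 facet normal 0.249 0.131 0.960
  outer loop
   vertex 2.0 0.0 4.7
   vertex 5.9 3.6 3.2
   vertex 1.2 5.2 4.2
  endloop
 endfacet
 facet normal 0.689 -0.551 0.470
  outer loop
   vertex 4.9 0.3 0.8
   vertex 5.9 3.6 3.2
   vertex 2.0 0.0 4.7
  endloop
 endfacet
 facet normal -0.377 -0.859 -0.347
  outer loop
   vertex 4.9 0.3 0.8
   vertex 2.0 0.0 4.7
   vertex 2.9 1.3 0.5
  endloop
 endfacet
 facet normal 0.277 0.231 0.933
  outer loop
   vertex 4.4 5.8 3.1
   vertex 1.2 5.2 4.2
   vertex 5.9 3.6 3.2
  endloop
 endfacet
 facet normal -0.362 0.554 -0.750
  outer loop
   vertex 4.4 5.8 3.1
   vertex 2.9 1.3 0.5
   vertex 1.2 5.2 4.2
  endloop
 endfacet
 facet normal -0.962 -0.169 -0.217
  outer loop
   vertex 2.2 2.2 2.1
   vertex 2.0 0.0 4.7
   vertex 1.2 5.2 4.2
  endloop
 endfacet
 facet normal -0.924 -0.041 -0.381
  outer loop
   vertex 2.2 2.2 2.1
   vertex 1.2 5.2 4.2
   vertex 2.9 1.3 0.5
  endloop
 endfacet
 facet normal -0.932 -0.239 -0.274
  outer loop
   vertex 2.2 2.2 2.1
   vertex 2.9 1.3 0.5
   vertex 2.0 0.0 4.7
  endloop
 endfacet
 facet normal 0.171 0.047 -0.984
  outer loop
   vertex 4.3 2.5 0.8
   vertex 4.9 0.3 0.8
   vertex 2.9 1.3 0.5
  endloop
 endfacet
 facet normal -0.306 0.551 -0.777
  outer loop
   vertex 4.3 2.5 0.8
   vertex 2.9 1.3 0.5
   vertex 4.4 5.8 3.1
  endloop
 endfacet
 facet normal 0.767 0.209 -0.607
  outer loop
   vertex 4.3 2.5 0.8
   vertex 5.9 3.6 3.2
   vertex 4.9 0.3 0.8
  endloop
 endfacet
 facet normal 0.655 0.418 -0.629
  outer loop
   vertex 4.3 2.5 0.8
   vertex 4.4 5.8 3.1
   vertex 5.9 3.6 3.2
  endloop
 endfacet
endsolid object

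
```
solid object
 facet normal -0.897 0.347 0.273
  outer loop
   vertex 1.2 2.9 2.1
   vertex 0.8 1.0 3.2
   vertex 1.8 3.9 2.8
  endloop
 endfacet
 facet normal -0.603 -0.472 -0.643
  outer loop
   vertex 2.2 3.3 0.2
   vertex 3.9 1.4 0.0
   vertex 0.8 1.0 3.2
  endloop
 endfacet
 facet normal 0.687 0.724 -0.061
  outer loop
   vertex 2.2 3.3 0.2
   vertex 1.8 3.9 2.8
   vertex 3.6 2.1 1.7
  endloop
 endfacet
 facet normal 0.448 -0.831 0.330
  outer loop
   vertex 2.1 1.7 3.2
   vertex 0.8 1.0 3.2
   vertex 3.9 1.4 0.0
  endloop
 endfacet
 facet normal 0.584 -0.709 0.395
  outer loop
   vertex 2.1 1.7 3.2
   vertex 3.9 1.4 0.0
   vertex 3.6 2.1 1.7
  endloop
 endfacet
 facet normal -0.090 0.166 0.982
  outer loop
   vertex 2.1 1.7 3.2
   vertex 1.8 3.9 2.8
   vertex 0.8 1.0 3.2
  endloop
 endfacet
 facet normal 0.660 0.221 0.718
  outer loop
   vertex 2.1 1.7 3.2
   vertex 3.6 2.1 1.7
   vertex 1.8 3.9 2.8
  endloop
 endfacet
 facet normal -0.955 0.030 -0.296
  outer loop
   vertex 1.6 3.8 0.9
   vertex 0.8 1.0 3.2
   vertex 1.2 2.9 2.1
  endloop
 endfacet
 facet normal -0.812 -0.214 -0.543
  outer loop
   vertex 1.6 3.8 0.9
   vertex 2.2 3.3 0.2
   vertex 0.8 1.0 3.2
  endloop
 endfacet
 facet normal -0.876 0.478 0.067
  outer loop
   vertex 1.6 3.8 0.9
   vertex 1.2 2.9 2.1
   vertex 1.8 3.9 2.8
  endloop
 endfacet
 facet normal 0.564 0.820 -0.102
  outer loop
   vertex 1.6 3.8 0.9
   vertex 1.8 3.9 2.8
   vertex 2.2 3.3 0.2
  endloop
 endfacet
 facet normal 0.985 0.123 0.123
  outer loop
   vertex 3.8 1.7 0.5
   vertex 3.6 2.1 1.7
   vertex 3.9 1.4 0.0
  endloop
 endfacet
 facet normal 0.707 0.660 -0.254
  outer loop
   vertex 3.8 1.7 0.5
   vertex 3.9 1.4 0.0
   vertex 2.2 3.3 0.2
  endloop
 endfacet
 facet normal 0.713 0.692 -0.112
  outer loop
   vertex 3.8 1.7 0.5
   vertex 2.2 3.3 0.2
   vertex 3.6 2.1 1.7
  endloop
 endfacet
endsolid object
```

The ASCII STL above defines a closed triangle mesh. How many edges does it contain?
21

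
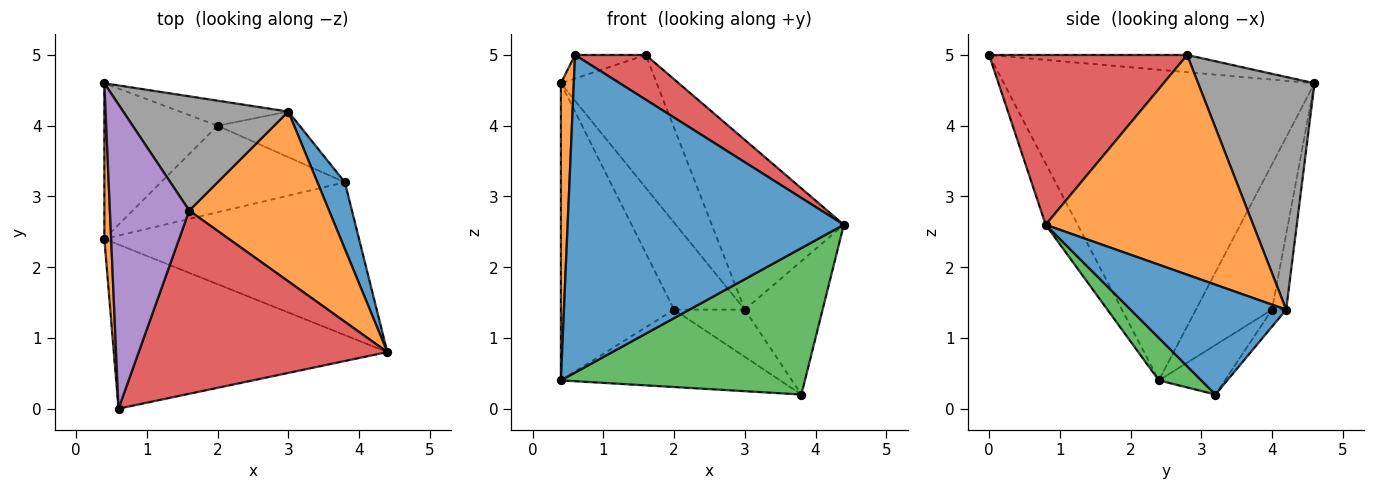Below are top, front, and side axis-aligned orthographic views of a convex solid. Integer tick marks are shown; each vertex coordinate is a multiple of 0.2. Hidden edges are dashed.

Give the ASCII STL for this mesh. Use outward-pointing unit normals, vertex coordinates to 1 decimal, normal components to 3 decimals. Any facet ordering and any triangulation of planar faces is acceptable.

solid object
 facet normal -0.102 -0.884 -0.457
  outer loop
   vertex 0.6 0.0 5.0
   vertex 0.4 2.4 0.4
   vertex 4.4 0.8 2.6
  endloop
 endfacet
 facet normal -0.999 -0.042 0.022
  outer loop
   vertex 0.4 4.6 4.6
   vertex 0.4 2.4 0.4
   vertex 0.6 0.0 5.0
  endloop
 endfacet
 facet normal 0.119 -0.687 -0.717
  outer loop
   vertex 3.8 3.2 0.2
   vertex 4.4 0.8 2.6
   vertex 0.4 2.4 0.4
  endloop
 endfacet
 facet normal 0.553 -0.197 0.810
  outer loop
   vertex 1.6 2.8 5.0
   vertex 0.6 0.0 5.0
   vertex 4.4 0.8 2.6
  endloop
 endfacet
 facet normal -0.212 0.076 0.974
  outer loop
   vertex 1.6 2.8 5.0
   vertex 0.4 4.6 4.6
   vertex 0.6 0.0 5.0
  endloop
 endfacet
 facet normal -0.512 0.761 -0.399
  outer loop
   vertex 2.0 4.0 1.4
   vertex 0.4 2.4 0.4
   vertex 0.4 4.6 4.6
  endloop
 endfacet
 facet normal -0.197 0.654 -0.731
  outer loop
   vertex 2.0 4.0 1.4
   vertex 3.8 3.2 0.2
   vertex 0.4 2.4 0.4
  endloop
 endfacet
 facet normal 0.677 0.558 0.480
  outer loop
   vertex 3.0 4.2 1.4
   vertex 0.4 4.6 4.6
   vertex 1.6 2.8 5.0
  endloop
 endfacet
 facet normal -0.189 0.944 -0.271
  outer loop
   vertex 3.0 4.2 1.4
   vertex 2.0 4.0 1.4
   vertex 0.4 4.6 4.6
  endloop
 endfacet
 facet normal -0.142 0.712 -0.688
  outer loop
   vertex 3.0 4.2 1.4
   vertex 3.8 3.2 0.2
   vertex 2.0 4.0 1.4
  endloop
 endfacet
 facet normal 0.873 0.436 0.218
  outer loop
   vertex 3.0 4.2 1.4
   vertex 4.4 0.8 2.6
   vertex 3.8 3.2 0.2
  endloop
 endfacet
 facet normal 0.743 0.473 0.473
  outer loop
   vertex 3.0 4.2 1.4
   vertex 1.6 2.8 5.0
   vertex 4.4 0.8 2.6
  endloop
 endfacet
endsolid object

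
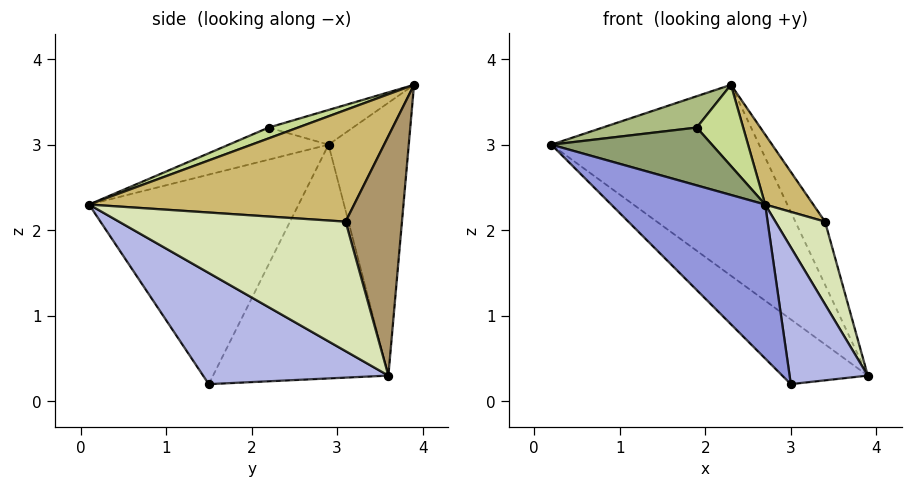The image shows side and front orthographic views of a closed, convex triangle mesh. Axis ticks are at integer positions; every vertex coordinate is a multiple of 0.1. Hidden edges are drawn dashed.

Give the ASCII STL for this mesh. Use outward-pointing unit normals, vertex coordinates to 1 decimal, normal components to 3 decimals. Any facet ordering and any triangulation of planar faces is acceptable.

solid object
 facet normal -0.349 0.905 -0.244
  outer loop
   vertex 2.3 3.9 3.7
   vertex 3.9 3.6 0.3
   vertex 0.2 2.9 3.0
  endloop
 endfacet
 facet normal -0.599 0.292 -0.745
  outer loop
   vertex 3.0 1.5 0.2
   vertex 0.2 2.9 3.0
   vertex 3.9 3.6 0.3
  endloop
 endfacet
 facet normal -0.718 -0.527 -0.454
  outer loop
   vertex 3.0 1.5 0.2
   vertex 2.7 0.1 2.3
   vertex 0.2 2.9 3.0
  endloop
 endfacet
 facet normal 0.914 -0.386 -0.127
  outer loop
   vertex 3.0 1.5 0.2
   vertex 3.9 3.6 0.3
   vertex 2.7 0.1 2.3
  endloop
 endfacet
 facet normal -0.291 -0.468 0.834
  outer loop
   vertex 1.9 2.2 3.2
   vertex 0.2 2.9 3.0
   vertex 2.7 0.1 2.3
  endloop
 endfacet
 facet normal -0.207 -0.231 0.951
  outer loop
   vertex 1.9 2.2 3.2
   vertex 2.3 3.9 3.7
   vertex 0.2 2.9 3.0
  endloop
 endfacet
 facet normal 0.202 -0.320 0.926
  outer loop
   vertex 1.9 2.2 3.2
   vertex 2.7 0.1 2.3
   vertex 2.3 3.9 3.7
  endloop
 endfacet
 facet normal 0.956 -0.209 0.207
  outer loop
   vertex 3.4 3.1 2.1
   vertex 2.7 0.1 2.3
   vertex 3.9 3.6 0.3
  endloop
 endfacet
 facet normal 0.828 0.436 0.351
  outer loop
   vertex 3.4 3.1 2.1
   vertex 3.9 3.6 0.3
   vertex 2.3 3.9 3.7
  endloop
 endfacet
 facet normal 0.781 -0.142 0.608
  outer loop
   vertex 3.4 3.1 2.1
   vertex 2.3 3.9 3.7
   vertex 2.7 0.1 2.3
  endloop
 endfacet
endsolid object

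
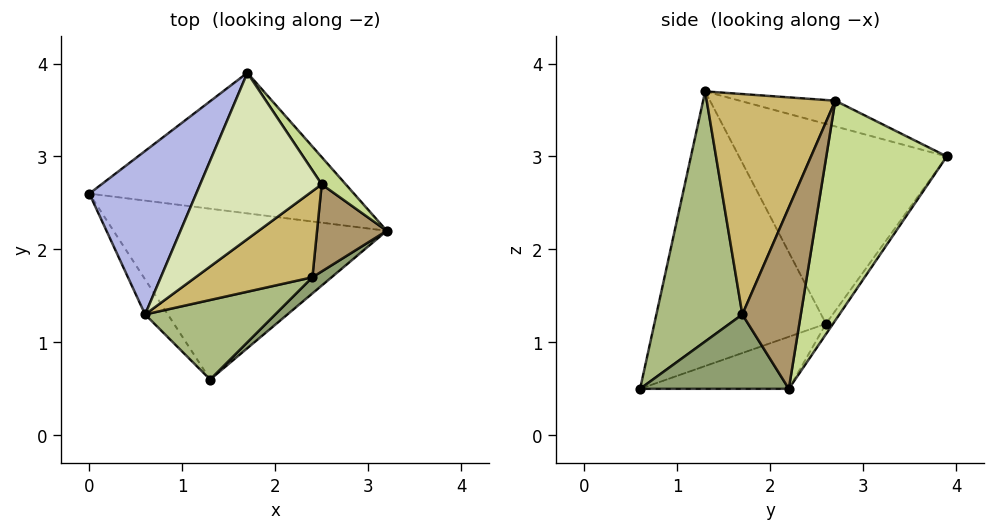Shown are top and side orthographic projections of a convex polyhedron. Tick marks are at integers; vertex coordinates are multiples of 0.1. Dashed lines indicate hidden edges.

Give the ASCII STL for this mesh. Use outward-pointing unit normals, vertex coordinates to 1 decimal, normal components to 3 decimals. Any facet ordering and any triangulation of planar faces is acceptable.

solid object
 facet normal -0.183 0.217 -0.959
  outer loop
   vertex 1.3 0.6 0.5
   vertex 0.0 2.6 1.2
   vertex 3.2 2.2 0.5
  endloop
 endfacet
 facet normal -0.847 -0.526 -0.070
  outer loop
   vertex 0.6 1.3 3.7
   vertex 0.0 2.6 1.2
   vertex 1.3 0.6 0.5
  endloop
 endfacet
 facet normal -0.022 0.820 -0.571
  outer loop
   vertex 1.7 3.9 3.0
   vertex 3.2 2.2 0.5
   vertex 0.0 2.6 1.2
  endloop
 endfacet
 facet normal -0.789 0.447 0.422
  outer loop
   vertex 1.7 3.9 3.0
   vertex 0.0 2.6 1.2
   vertex 0.6 1.3 3.7
  endloop
 endfacet
 facet normal 0.635 -0.755 0.164
  outer loop
   vertex 2.4 1.7 1.3
   vertex 1.3 0.6 0.5
   vertex 3.2 2.2 0.5
  endloop
 endfacet
 facet normal 0.562 -0.774 0.292
  outer loop
   vertex 2.4 1.7 1.3
   vertex 0.6 1.3 3.7
   vertex 1.3 0.6 0.5
  endloop
 endfacet
 facet normal 0.808 0.583 0.088
  outer loop
   vertex 2.5 2.7 3.6
   vertex 3.2 2.2 0.5
   vertex 1.7 3.9 3.0
  endloop
 endfacet
 facet normal -0.195 0.331 0.923
  outer loop
   vertex 2.5 2.7 3.6
   vertex 1.7 3.9 3.0
   vertex 0.6 1.3 3.7
  endloop
 endfacet
 facet normal 0.687 -0.677 0.264
  outer loop
   vertex 2.5 2.7 3.6
   vertex 2.4 1.7 1.3
   vertex 3.2 2.2 0.5
  endloop
 endfacet
 facet normal 0.575 -0.759 0.305
  outer loop
   vertex 2.5 2.7 3.6
   vertex 0.6 1.3 3.7
   vertex 2.4 1.7 1.3
  endloop
 endfacet
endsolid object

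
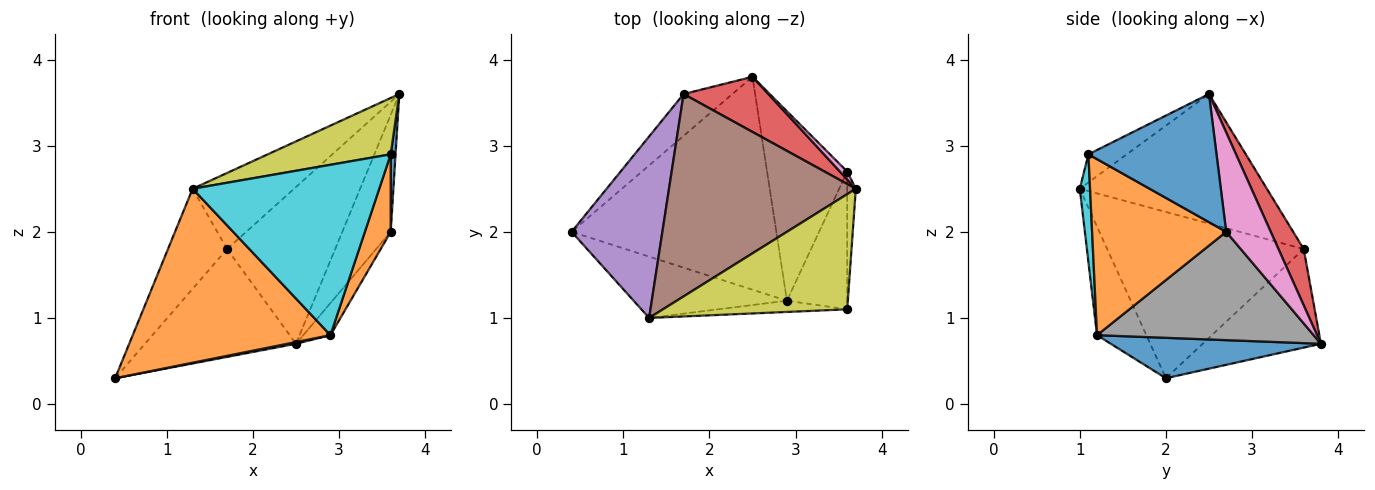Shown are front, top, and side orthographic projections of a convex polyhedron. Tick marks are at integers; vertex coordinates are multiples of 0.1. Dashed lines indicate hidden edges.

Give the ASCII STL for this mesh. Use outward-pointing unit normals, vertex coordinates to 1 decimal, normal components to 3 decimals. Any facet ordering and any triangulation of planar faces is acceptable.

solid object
 facet normal 0.194 -0.008 -0.981
  outer loop
   vertex 2.9 1.2 0.8
   vertex 0.4 2.0 0.3
   vertex 2.5 3.8 0.7
  endloop
 endfacet
 facet normal -0.229 -0.918 -0.324
  outer loop
   vertex 2.9 1.2 0.8
   vertex 1.3 1.0 2.5
   vertex 0.4 2.0 0.3
  endloop
 endfacet
 facet normal -0.590 0.753 -0.292
  outer loop
   vertex 1.7 3.6 1.8
   vertex 2.5 3.8 0.7
   vertex 0.4 2.0 0.3
  endloop
 endfacet
 facet normal 0.215 0.921 0.324
  outer loop
   vertex 1.7 3.6 1.8
   vertex 3.7 2.5 3.6
   vertex 2.5 3.8 0.7
  endloop
 endfacet
 facet normal -0.849 0.255 0.463
  outer loop
   vertex 1.7 3.6 1.8
   vertex 0.4 2.0 0.3
   vertex 1.3 1.0 2.5
  endloop
 endfacet
 facet normal -0.544 0.295 0.785
  outer loop
   vertex 1.7 3.6 1.8
   vertex 1.3 1.0 2.5
   vertex 3.7 2.5 3.6
  endloop
 endfacet
 facet normal 0.676 0.735 0.050
  outer loop
   vertex 3.6 2.7 2.0
   vertex 2.5 3.8 0.7
   vertex 3.7 2.5 3.6
  endloop
 endfacet
 facet normal 0.800 0.100 -0.592
  outer loop
   vertex 3.6 2.7 2.0
   vertex 2.9 1.2 0.8
   vertex 2.5 3.8 0.7
  endloop
 endfacet
 facet normal -0.136 -0.435 0.890
  outer loop
   vertex 3.6 1.1 2.9
   vertex 3.7 2.5 3.6
   vertex 1.3 1.0 2.5
  endloop
 endfacet
 facet normal 0.055 -0.996 -0.066
  outer loop
   vertex 3.6 1.1 2.9
   vertex 1.3 1.0 2.5
   vertex 2.9 1.2 0.8
  endloop
 endfacet
 facet normal 0.997 -0.038 -0.067
  outer loop
   vertex 3.6 1.1 2.9
   vertex 3.6 2.7 2.0
   vertex 3.7 2.5 3.6
  endloop
 endfacet
 facet normal 0.931 -0.179 -0.319
  outer loop
   vertex 3.6 1.1 2.9
   vertex 2.9 1.2 0.8
   vertex 3.6 2.7 2.0
  endloop
 endfacet
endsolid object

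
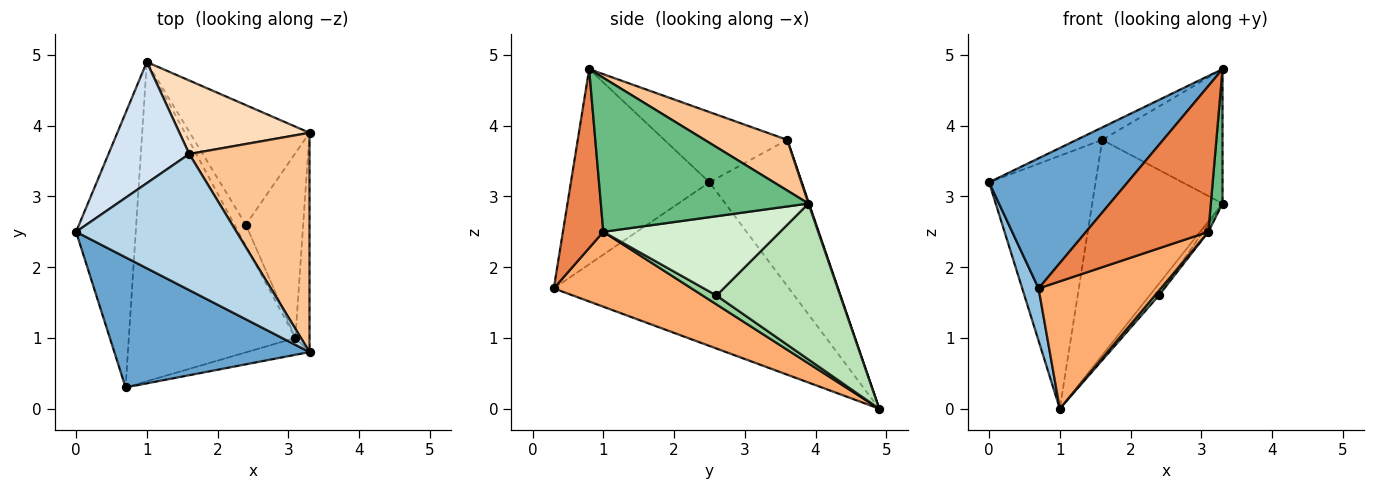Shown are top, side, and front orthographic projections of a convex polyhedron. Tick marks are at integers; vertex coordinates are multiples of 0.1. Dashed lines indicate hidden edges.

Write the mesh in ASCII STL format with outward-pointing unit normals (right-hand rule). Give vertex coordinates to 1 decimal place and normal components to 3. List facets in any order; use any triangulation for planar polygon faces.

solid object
 facet normal -0.577 -0.577 0.577
  outer loop
   vertex 0.7 0.3 1.7
   vertex 3.3 0.8 4.8
   vertex 0.0 2.5 3.2
  endloop
 endfacet
 facet normal -0.937 -0.065 -0.342
  outer loop
   vertex 0.7 0.3 1.7
   vertex 0.0 2.5 3.2
   vertex 1.0 4.9 0.0
  endloop
 endfacet
 facet normal -0.400 0.083 0.913
  outer loop
   vertex 1.6 3.6 3.8
   vertex 0.0 2.5 3.2
   vertex 3.3 0.8 4.8
  endloop
 endfacet
 facet normal -0.616 0.710 0.340
  outer loop
   vertex 1.6 3.6 3.8
   vertex 1.0 4.9 0.0
   vertex 0.0 2.5 3.2
  endloop
 endfacet
 facet normal 0.312 -0.944 -0.109
  outer loop
   vertex 3.1 1.0 2.5
   vertex 3.3 0.8 4.8
   vertex 0.7 0.3 1.7
  endloop
 endfacet
 facet normal 0.385 -0.342 -0.857
  outer loop
   vertex 3.1 1.0 2.5
   vertex 0.7 0.3 1.7
   vertex 1.0 4.9 0.0
  endloop
 endfacet
 facet normal 0.338 0.492 0.802
  outer loop
   vertex 3.3 3.9 2.9
   vertex 1.6 3.6 3.8
   vertex 3.3 0.8 4.8
  endloop
 endfacet
 facet normal 0.004 0.946 0.323
  outer loop
   vertex 3.3 3.9 2.9
   vertex 1.0 4.9 0.0
   vertex 1.6 3.6 3.8
  endloop
 endfacet
 facet normal 0.994 -0.056 -0.091
  outer loop
   vertex 3.3 3.9 2.9
   vertex 3.3 0.8 4.8
   vertex 3.1 1.0 2.5
  endloop
 endfacet
 facet normal 0.605 -0.173 -0.777
  outer loop
   vertex 2.4 2.6 1.6
   vertex 3.1 1.0 2.5
   vertex 1.0 4.9 0.0
  endloop
 endfacet
 facet normal 0.792 0.059 -0.608
  outer loop
   vertex 2.4 2.6 1.6
   vertex 1.0 4.9 0.0
   vertex 3.3 3.9 2.9
  endloop
 endfacet
 facet normal 0.810 0.025 -0.586
  outer loop
   vertex 2.4 2.6 1.6
   vertex 3.3 3.9 2.9
   vertex 3.1 1.0 2.5
  endloop
 endfacet
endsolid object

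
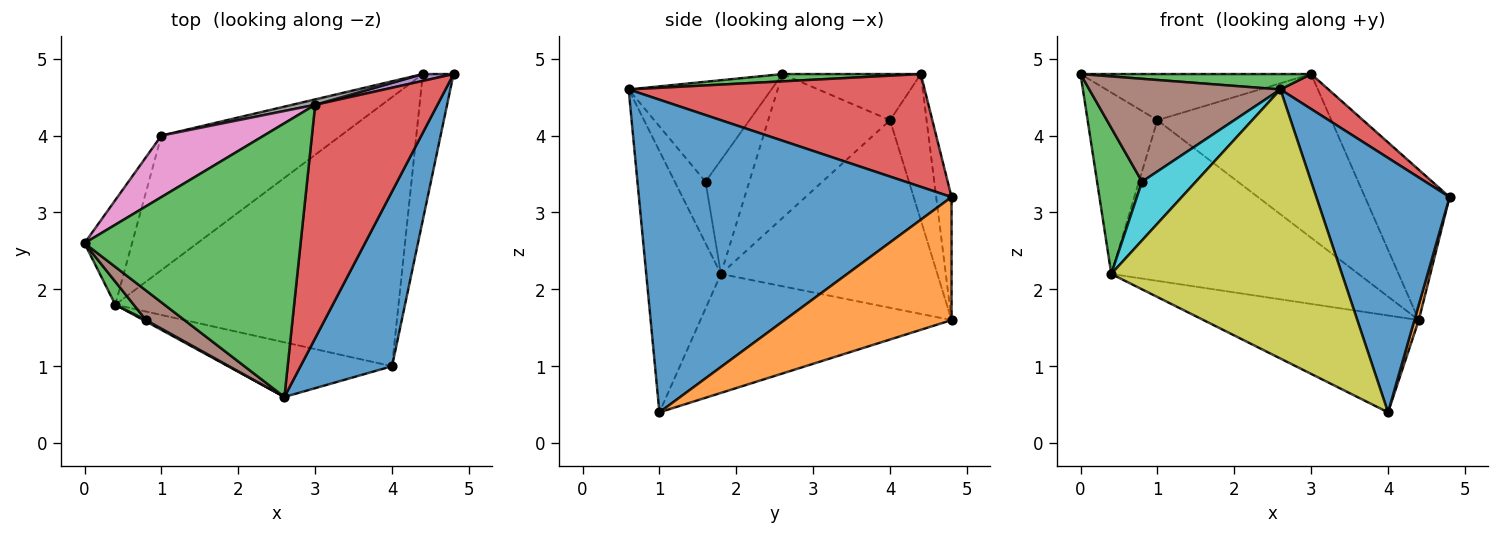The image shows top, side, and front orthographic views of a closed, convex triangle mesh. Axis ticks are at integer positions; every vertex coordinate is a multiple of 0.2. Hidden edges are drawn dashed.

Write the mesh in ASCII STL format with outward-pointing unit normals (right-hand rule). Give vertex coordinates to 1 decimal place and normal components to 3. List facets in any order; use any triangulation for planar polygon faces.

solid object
 facet normal 0.888 -0.379 0.260
  outer loop
   vertex 2.6 0.6 4.6
   vertex 4.0 1.0 0.4
   vertex 4.8 4.8 3.2
  endloop
 endfacet
 facet normal 0.970 -0.026 -0.242
  outer loop
   vertex 4.4 4.8 1.6
   vertex 4.8 4.8 3.2
   vertex 4.0 1.0 0.4
  endloop
 endfacet
 facet normal 0.034 -0.056 0.998
  outer loop
   vertex 3.0 4.4 4.8
   vertex 0.0 2.6 4.8
   vertex 2.6 0.6 4.6
  endloop
 endfacet
 facet normal 0.674 -0.109 0.731
  outer loop
   vertex 3.0 4.4 4.8
   vertex 2.6 0.6 4.6
   vertex 4.8 4.8 3.2
  endloop
 endfacet
 facet normal -0.179 0.983 0.045
  outer loop
   vertex 3.0 4.4 4.8
   vertex 4.8 4.8 3.2
   vertex 4.4 4.8 1.6
  endloop
 endfacet
 facet normal -0.583 -0.781 0.224
  outer loop
   vertex 0.8 1.6 3.4
   vertex 2.6 0.6 4.6
   vertex 0.0 2.6 4.8
  endloop
 endfacet
 facet normal -0.339 0.565 0.753
  outer loop
   vertex 1.0 4.0 4.2
   vertex 0.0 2.6 4.8
   vertex 3.0 4.4 4.8
  endloop
 endfacet
 facet normal -0.205 0.978 0.032
  outer loop
   vertex 1.0 4.0 4.2
   vertex 3.0 4.4 4.8
   vertex 4.4 4.8 1.6
  endloop
 endfacet
 facet normal -0.302 -0.934 -0.190
  outer loop
   vertex 0.4 1.8 2.2
   vertex 4.0 1.0 0.4
   vertex 2.6 0.6 4.6
  endloop
 endfacet
 facet normal -0.496 -0.868 0.021
  outer loop
   vertex 0.4 1.8 2.2
   vertex 2.6 0.6 4.6
   vertex 0.8 1.6 3.4
  endloop
 endfacet
 facet normal -0.368 0.315 -0.875
  outer loop
   vertex 0.4 1.8 2.2
   vertex 4.4 4.8 1.6
   vertex 4.0 1.0 0.4
  endloop
 endfacet
 facet normal -0.557 0.637 -0.533
  outer loop
   vertex 0.4 1.8 2.2
   vertex 1.0 4.0 4.2
   vertex 4.4 4.8 1.6
  endloop
 endfacet
 facet normal -0.693 -0.712 0.112
  outer loop
   vertex 0.4 1.8 2.2
   vertex 0.8 1.6 3.4
   vertex 0.0 2.6 4.8
  endloop
 endfacet
 facet normal -0.834 0.478 -0.275
  outer loop
   vertex 0.4 1.8 2.2
   vertex 0.0 2.6 4.8
   vertex 1.0 4.0 4.2
  endloop
 endfacet
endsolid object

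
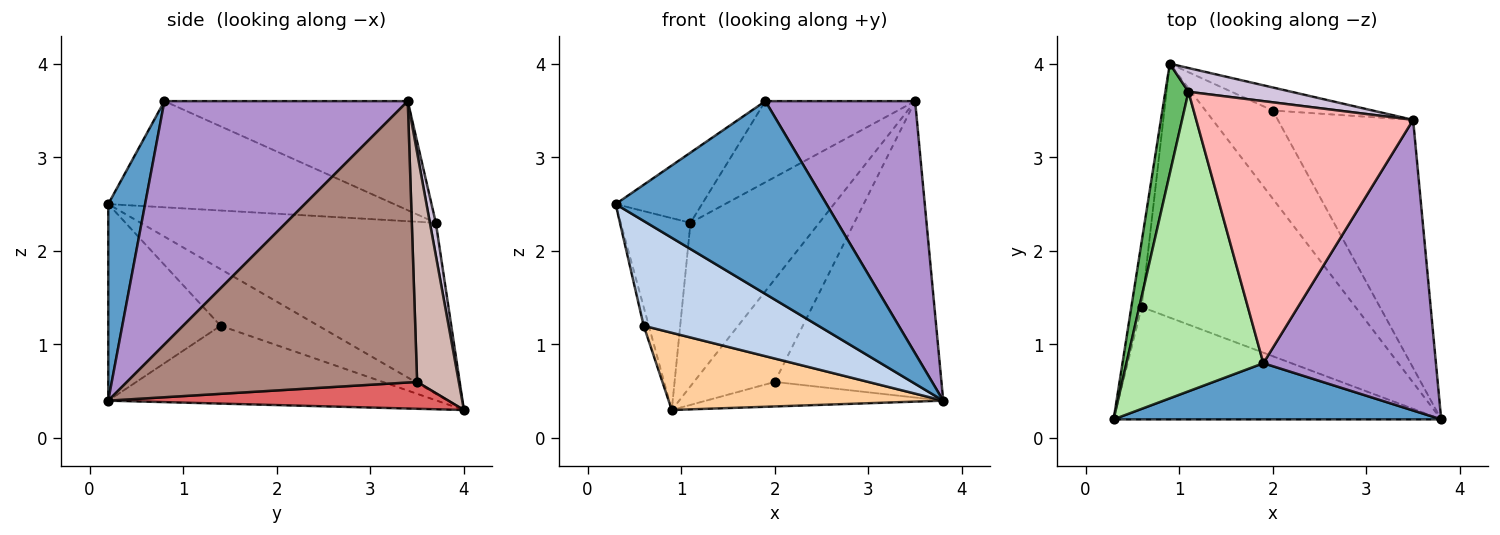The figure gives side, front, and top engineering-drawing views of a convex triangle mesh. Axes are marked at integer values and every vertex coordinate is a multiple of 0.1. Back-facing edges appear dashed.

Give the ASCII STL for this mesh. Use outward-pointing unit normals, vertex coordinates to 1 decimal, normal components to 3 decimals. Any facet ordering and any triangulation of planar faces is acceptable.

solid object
 facet normal 0.165 -0.947 0.276
  outer loop
   vertex 1.9 0.8 3.6
   vertex 0.3 0.2 2.5
   vertex 3.8 0.2 0.4
  endloop
 endfacet
 facet normal -0.402 -0.625 -0.669
  outer loop
   vertex 0.6 1.4 1.2
   vertex 3.8 0.2 0.4
   vertex 0.3 0.2 2.5
  endloop
 endfacet
 facet normal -0.982 0.051 -0.179
  outer loop
   vertex 0.6 1.4 1.2
   vertex 0.3 0.2 2.5
   vertex 0.9 4.0 0.3
  endloop
 endfacet
 facet normal -0.329 -0.275 -0.903
  outer loop
   vertex 0.6 1.4 1.2
   vertex 0.9 4.0 0.3
   vertex 3.8 0.2 0.4
  endloop
 endfacet
 facet normal -0.965 0.228 0.131
  outer loop
   vertex 1.1 3.7 2.3
   vertex 0.9 4.0 0.3
   vertex 0.3 0.2 2.5
  endloop
 endfacet
 facet normal -0.603 0.182 0.777
  outer loop
   vertex 1.1 3.7 2.3
   vertex 0.3 0.2 2.5
   vertex 1.9 0.8 3.6
  endloop
 endfacet
 facet normal 0.359 0.250 -0.899
  outer loop
   vertex 2.0 3.5 0.6
   vertex 3.8 0.2 0.4
   vertex 0.9 4.0 0.3
  endloop
 endfacet
 facet normal -0.433 0.267 0.861
  outer loop
   vertex 3.5 3.4 3.6
   vertex 1.1 3.7 2.3
   vertex 1.9 0.8 3.6
  endloop
 endfacet
 facet normal 0.729 -0.449 0.517
  outer loop
   vertex 3.5 3.4 3.6
   vertex 1.9 0.8 3.6
   vertex 3.8 0.2 0.4
  endloop
 endfacet
 facet normal 0.046 0.989 0.144
  outer loop
   vertex 3.5 3.4 3.6
   vertex 0.9 4.0 0.3
   vertex 1.1 3.7 2.3
  endloop
 endfacet
 facet normal 0.800 0.460 -0.385
  outer loop
   vertex 3.5 3.4 3.6
   vertex 3.8 0.2 0.4
   vertex 2.0 3.5 0.6
  endloop
 endfacet
 facet normal 0.450 0.872 -0.196
  outer loop
   vertex 3.5 3.4 3.6
   vertex 2.0 3.5 0.6
   vertex 0.9 4.0 0.3
  endloop
 endfacet
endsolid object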